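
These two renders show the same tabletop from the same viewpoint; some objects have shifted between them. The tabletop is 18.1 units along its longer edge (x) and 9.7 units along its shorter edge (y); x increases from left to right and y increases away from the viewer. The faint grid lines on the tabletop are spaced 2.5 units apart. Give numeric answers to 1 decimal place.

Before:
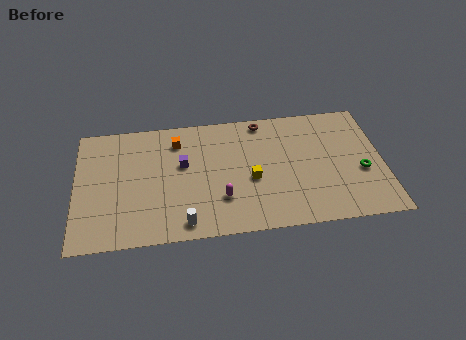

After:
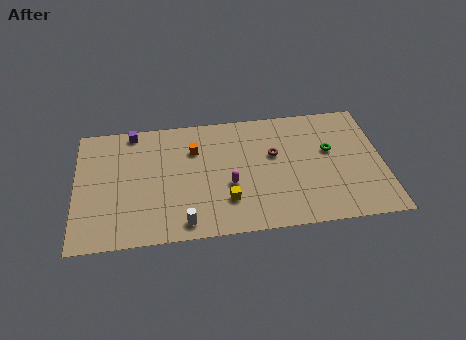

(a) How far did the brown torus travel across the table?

2.9

From (11.1, 8.7) to (11.7, 5.9), the brown torus covered √(0.6² + 2.8²) ≈ 2.9 units.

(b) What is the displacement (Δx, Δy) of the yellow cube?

(-1.5, -1.5)

The yellow cube started near (10.3, 4.1) and ended near (8.8, 2.6).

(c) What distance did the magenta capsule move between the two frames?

1.1

The magenta capsule moved from about (8.5, 2.8) to (9.0, 3.8), a distance of √(0.5² + 1.0²) ≈ 1.1.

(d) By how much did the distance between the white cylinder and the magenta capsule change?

+1.0

The distance was about 2.7 in the first image and 3.7 in the second, so they moved 1.0 units further apart.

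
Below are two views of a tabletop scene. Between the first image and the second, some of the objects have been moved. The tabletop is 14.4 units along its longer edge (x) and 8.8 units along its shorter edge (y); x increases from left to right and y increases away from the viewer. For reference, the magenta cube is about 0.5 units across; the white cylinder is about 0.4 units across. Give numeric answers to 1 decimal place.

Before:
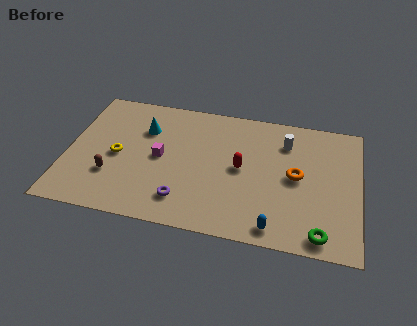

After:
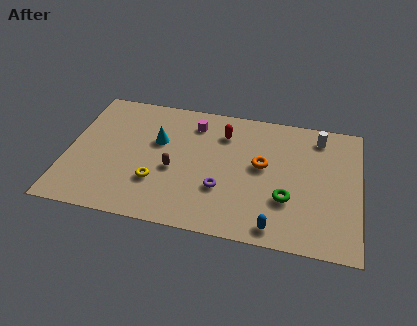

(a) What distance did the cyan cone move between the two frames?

1.0

The cyan cone moved from about (3.7, 6.2) to (4.4, 5.5), a distance of √(0.7² + 0.7²) ≈ 1.0.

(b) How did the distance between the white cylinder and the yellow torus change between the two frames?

+0.5

The distance was about 8.6 in the first image and 9.1 in the second, so they moved 0.5 units further apart.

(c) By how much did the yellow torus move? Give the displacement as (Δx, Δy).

(2.0, -1.4)

From the two frames, the yellow torus sits at roughly (2.5, 4.1) before and (4.5, 2.7) after.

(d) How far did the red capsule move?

2.4

From (8.6, 4.5) to (7.6, 6.7), the red capsule covered √(1.0² + 2.2²) ≈ 2.4 units.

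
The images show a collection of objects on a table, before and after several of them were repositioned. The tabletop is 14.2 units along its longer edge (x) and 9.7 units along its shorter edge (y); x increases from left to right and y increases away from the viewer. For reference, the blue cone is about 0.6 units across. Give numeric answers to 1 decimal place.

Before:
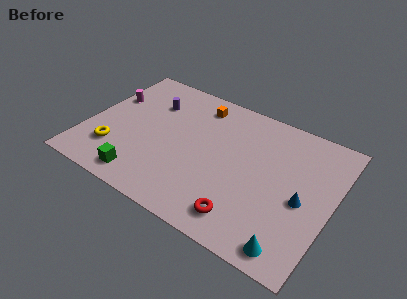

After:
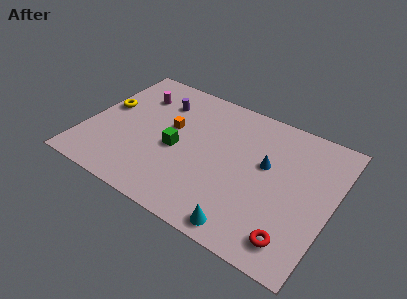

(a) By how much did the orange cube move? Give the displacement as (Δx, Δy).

(-1.2, -2.4)

The orange cube was at about (5.9, 8.1) and moved to about (4.7, 5.7).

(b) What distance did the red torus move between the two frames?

2.8

The red torus was near (9.7, 1.6) before and (12.5, 1.6) after, so it travelled √(2.8² + 0.0²) ≈ 2.8 units.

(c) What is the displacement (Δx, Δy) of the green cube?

(1.5, 3.0)

The green cube was at about (3.8, 1.3) and moved to about (5.3, 4.3).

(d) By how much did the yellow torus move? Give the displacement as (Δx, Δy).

(-1.0, 3.0)

The yellow torus started near (1.9, 2.5) and ended near (0.9, 5.5).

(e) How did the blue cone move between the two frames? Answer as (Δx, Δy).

(-2.3, 1.4)

The blue cone started near (12.6, 4.3) and ended near (10.3, 5.7).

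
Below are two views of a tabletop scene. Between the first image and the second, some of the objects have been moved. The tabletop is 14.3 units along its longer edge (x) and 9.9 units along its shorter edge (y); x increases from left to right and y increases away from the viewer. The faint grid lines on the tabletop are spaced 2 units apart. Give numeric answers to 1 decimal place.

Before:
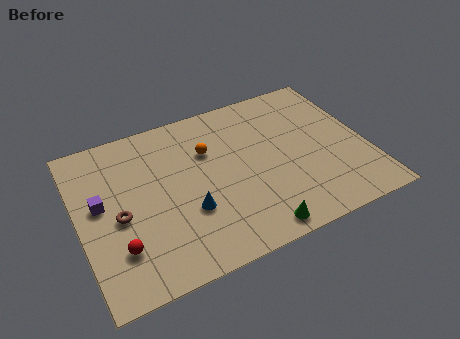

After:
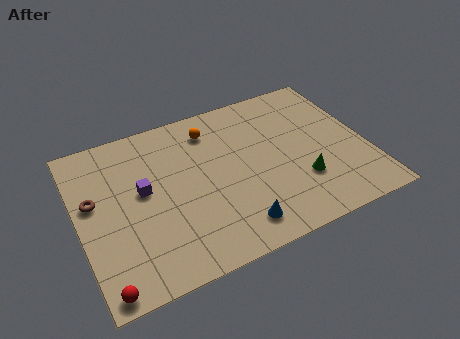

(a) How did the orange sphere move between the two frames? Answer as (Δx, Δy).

(0.3, 1.3)

From the two frames, the orange sphere sits at roughly (6.6, 6.7) before and (6.9, 8.0) after.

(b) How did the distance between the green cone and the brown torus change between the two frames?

+3.2

Before: roughly 7.2 units apart; after: 10.4. That's 3.2 units further apart.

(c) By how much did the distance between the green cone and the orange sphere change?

+0.4

They were about 5.9 units apart before and 6.3 after — 0.4 units further apart.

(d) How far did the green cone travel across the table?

3.3

The green cone was near (8.2, 1.0) before and (10.8, 3.0) after, so it travelled √(2.6² + 2.0²) ≈ 3.3 units.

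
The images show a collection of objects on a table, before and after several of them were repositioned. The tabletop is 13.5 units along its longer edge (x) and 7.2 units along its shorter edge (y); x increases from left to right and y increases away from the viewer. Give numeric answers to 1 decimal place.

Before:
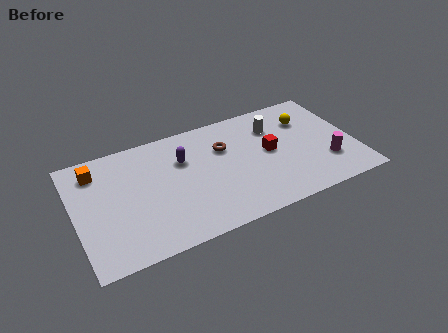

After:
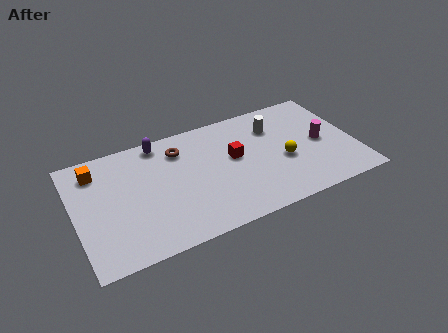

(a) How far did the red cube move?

1.7

From (9.4, 3.8) to (7.7, 4.1), the red cube covered √(1.7² + 0.3²) ≈ 1.7 units.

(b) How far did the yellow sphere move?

2.6

The yellow sphere was near (11.4, 5.2) before and (10.0, 3.0) after, so it travelled √(1.4² + 2.2²) ≈ 2.6 units.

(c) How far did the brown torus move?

2.2

The brown torus moved from about (7.3, 4.9) to (5.2, 5.6), a distance of √(2.1² + 0.7²) ≈ 2.2.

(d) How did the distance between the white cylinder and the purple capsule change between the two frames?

+1.1

Before: roughly 4.5 units apart; after: 5.6. That's 1.1 units further apart.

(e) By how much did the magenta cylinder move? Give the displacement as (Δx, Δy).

(-0.1, 1.4)

The magenta cylinder was at about (12.0, 2.1) and moved to about (11.9, 3.5).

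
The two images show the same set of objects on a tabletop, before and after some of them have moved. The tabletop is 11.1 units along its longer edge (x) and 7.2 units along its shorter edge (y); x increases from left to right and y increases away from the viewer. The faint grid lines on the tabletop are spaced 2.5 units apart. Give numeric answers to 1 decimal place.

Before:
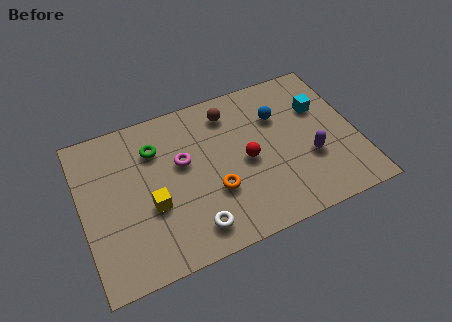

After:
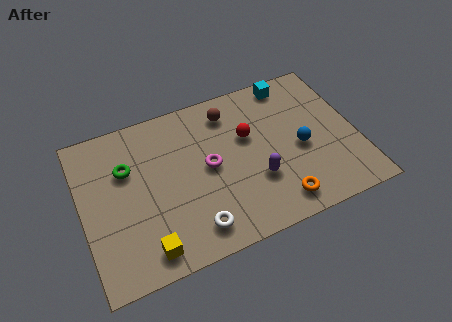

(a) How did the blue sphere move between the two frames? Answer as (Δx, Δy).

(0.7, -1.8)

The blue sphere was at about (8.1, 5.0) and moved to about (8.8, 3.2).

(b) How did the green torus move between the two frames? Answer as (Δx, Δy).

(-1.2, -0.5)

The green torus was at about (3.1, 5.3) and moved to about (1.9, 4.8).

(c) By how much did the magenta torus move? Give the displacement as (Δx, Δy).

(1.0, -0.6)

The magenta torus started near (4.1, 4.3) and ended near (5.1, 3.7).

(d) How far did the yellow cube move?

1.8

The yellow cube was near (2.7, 2.8) before and (2.3, 1.0) after, so it travelled √(0.4² + 1.8²) ≈ 1.8 units.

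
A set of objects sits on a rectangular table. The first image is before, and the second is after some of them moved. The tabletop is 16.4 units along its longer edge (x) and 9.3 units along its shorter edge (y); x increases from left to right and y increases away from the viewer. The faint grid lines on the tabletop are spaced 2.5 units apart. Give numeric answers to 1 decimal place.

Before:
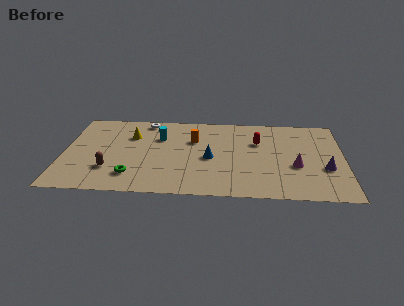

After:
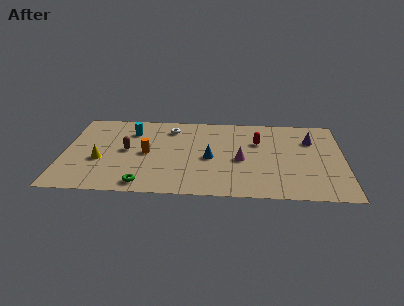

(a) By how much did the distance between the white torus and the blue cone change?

-1.6

They were about 5.7 units apart before and 4.1 after — 1.6 units closer together.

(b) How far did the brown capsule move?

2.4

The brown capsule was near (2.8, 2.6) before and (3.7, 4.8) after, so it travelled √(0.9² + 2.2²) ≈ 2.4 units.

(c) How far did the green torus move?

1.1

From (4.1, 2.0) to (4.8, 1.1), the green torus covered √(0.7² + 0.9²) ≈ 1.1 units.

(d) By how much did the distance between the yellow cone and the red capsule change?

+2.1

The distance was about 7.5 in the first image and 9.6 in the second, so they moved 2.1 units further apart.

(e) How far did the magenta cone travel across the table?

3.2

From (13.6, 3.6) to (10.4, 4.1), the magenta cone covered √(3.2² + 0.5²) ≈ 3.2 units.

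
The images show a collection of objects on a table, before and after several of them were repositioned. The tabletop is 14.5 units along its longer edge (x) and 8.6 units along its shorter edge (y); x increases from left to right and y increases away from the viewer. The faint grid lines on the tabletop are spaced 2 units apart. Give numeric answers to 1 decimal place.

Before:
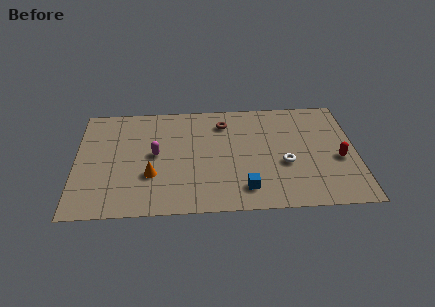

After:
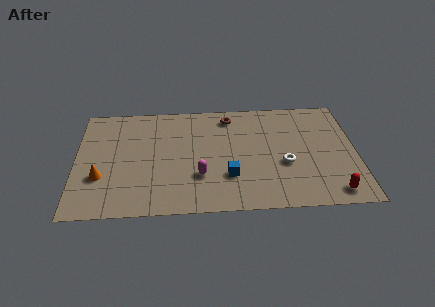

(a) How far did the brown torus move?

0.6

The brown torus moved from about (7.7, 6.8) to (8.0, 7.3), a distance of √(0.3² + 0.5²) ≈ 0.6.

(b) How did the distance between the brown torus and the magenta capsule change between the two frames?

+0.6

Before: roughly 4.3 units apart; after: 4.9. That's 0.6 units further apart.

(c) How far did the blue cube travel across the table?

1.3

From (8.7, 1.6) to (7.9, 2.6), the blue cube covered √(0.8² + 1.0²) ≈ 1.3 units.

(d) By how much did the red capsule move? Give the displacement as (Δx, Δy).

(-0.4, -2.5)

The red capsule was at about (13.6, 3.6) and moved to about (13.2, 1.1).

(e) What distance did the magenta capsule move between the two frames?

2.9

The magenta capsule moved from about (4.1, 4.5) to (6.4, 2.7), a distance of √(2.3² + 1.8²) ≈ 2.9.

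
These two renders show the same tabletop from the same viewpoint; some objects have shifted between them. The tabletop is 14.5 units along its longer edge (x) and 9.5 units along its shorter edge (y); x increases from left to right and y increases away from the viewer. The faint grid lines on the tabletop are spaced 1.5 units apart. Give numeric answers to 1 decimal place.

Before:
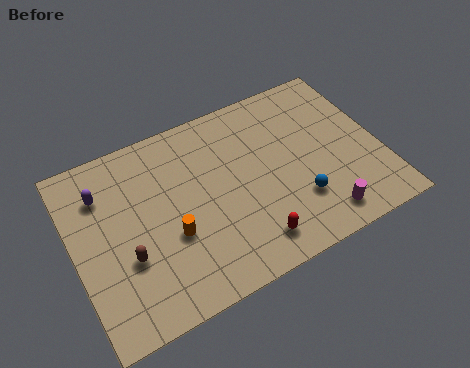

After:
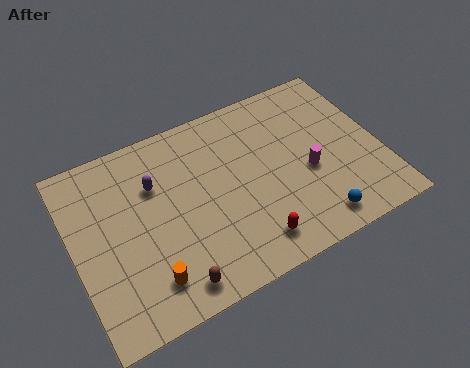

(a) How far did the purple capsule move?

2.5

From (1.6, 7.1) to (4.0, 6.5), the purple capsule covered √(2.4² + 0.6²) ≈ 2.5 units.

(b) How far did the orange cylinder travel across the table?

2.1

From (4.4, 3.6) to (3.1, 1.9), the orange cylinder covered √(1.3² + 1.7²) ≈ 2.1 units.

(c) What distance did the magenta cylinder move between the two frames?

2.6

The magenta cylinder was near (11.2, 1.4) before and (11.0, 4.0) after, so it travelled √(0.2² + 2.6²) ≈ 2.6 units.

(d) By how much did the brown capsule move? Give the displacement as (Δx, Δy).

(1.8, -2.2)

The brown capsule was at about (2.3, 3.4) and moved to about (4.1, 1.2).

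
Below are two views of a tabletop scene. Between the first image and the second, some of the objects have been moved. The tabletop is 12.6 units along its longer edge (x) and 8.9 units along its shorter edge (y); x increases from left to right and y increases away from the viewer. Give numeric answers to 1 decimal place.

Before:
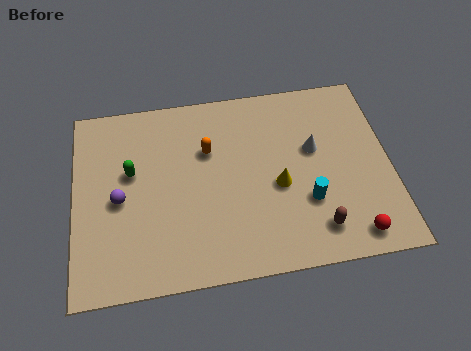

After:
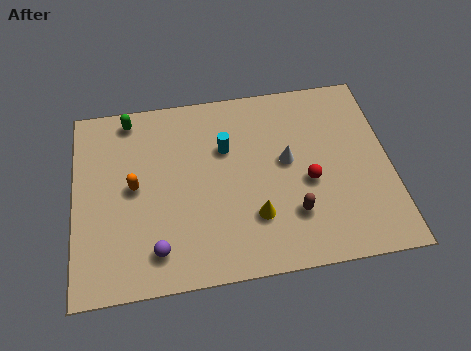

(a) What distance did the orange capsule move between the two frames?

3.3

The orange capsule was near (5.4, 5.9) before and (2.4, 4.6) after, so it travelled √(3.0² + 1.3²) ≈ 3.3 units.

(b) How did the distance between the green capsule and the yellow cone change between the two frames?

+1.2

They were about 6.0 units apart before and 7.2 after — 1.2 units further apart.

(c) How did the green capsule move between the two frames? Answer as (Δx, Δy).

(0.0, 2.6)

From the two frames, the green capsule sits at roughly (2.3, 5.3) before and (2.3, 7.9) after.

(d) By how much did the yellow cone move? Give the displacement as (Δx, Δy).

(-1.0, -1.3)

The yellow cone was at about (8.1, 3.8) and moved to about (7.1, 2.5).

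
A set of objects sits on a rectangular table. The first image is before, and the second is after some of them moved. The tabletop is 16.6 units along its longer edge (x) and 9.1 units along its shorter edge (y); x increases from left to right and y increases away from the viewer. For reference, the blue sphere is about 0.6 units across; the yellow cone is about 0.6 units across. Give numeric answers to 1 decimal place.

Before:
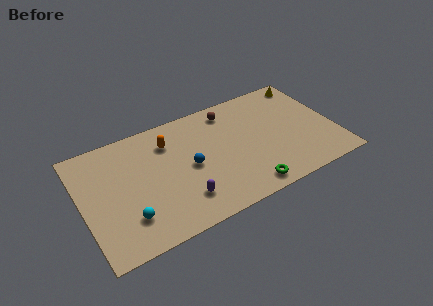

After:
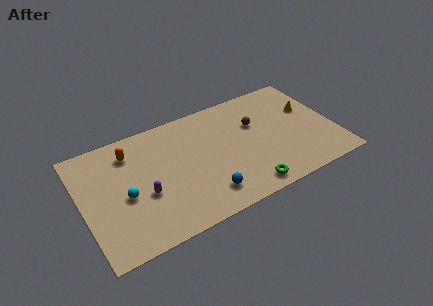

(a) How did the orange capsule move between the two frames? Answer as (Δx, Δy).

(-2.5, 0.3)

From the two frames, the orange capsule sits at roughly (5.9, 6.9) before and (3.4, 7.2) after.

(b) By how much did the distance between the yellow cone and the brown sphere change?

-1.8

The distance was about 5.4 in the first image and 3.6 in the second, so they moved 1.8 units closer together.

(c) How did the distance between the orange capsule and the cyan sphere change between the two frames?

-2.3

The distance was about 5.6 in the first image and 3.3 in the second, so they moved 2.3 units closer together.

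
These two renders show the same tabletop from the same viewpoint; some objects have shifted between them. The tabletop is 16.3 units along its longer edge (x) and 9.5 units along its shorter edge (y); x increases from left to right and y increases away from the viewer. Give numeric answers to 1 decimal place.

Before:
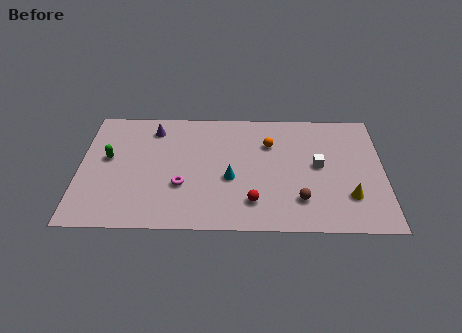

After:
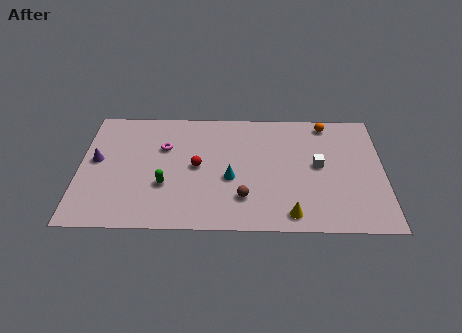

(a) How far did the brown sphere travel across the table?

3.0

From (11.8, 2.3) to (8.8, 2.4), the brown sphere covered √(3.0² + 0.1²) ≈ 3.0 units.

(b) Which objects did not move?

the white cube and the cyan cone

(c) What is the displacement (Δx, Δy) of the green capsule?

(3.1, -2.1)

The green capsule was at about (1.5, 5.4) and moved to about (4.6, 3.3).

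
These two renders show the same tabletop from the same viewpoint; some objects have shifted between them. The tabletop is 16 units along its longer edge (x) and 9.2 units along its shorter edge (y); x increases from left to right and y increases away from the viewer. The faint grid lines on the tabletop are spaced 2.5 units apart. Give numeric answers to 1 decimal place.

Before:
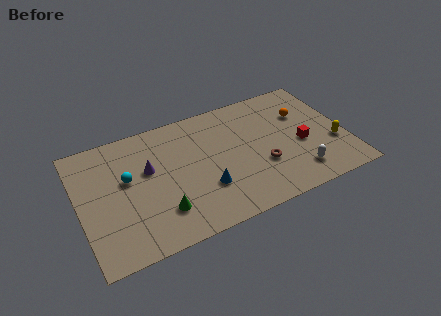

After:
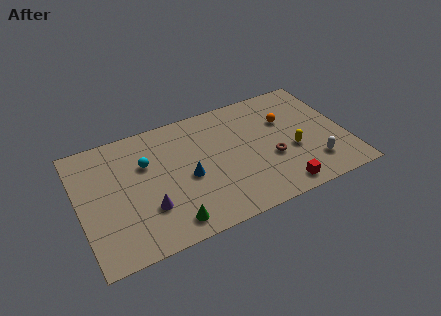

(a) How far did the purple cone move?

2.8

From (4.2, 5.6) to (3.9, 2.8), the purple cone covered √(0.3² + 2.8²) ≈ 2.8 units.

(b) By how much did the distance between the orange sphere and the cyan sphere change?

-2.3

Before: roughly 10.8 units apart; after: 8.5. That's 2.3 units closer together.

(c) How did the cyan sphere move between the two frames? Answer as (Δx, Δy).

(1.2, 0.7)

From the two frames, the cyan sphere sits at roughly (2.9, 5.4) before and (4.1, 6.1) after.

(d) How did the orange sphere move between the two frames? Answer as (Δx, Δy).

(-1.1, -0.1)

The orange sphere was at about (13.7, 6.2) and moved to about (12.6, 6.1).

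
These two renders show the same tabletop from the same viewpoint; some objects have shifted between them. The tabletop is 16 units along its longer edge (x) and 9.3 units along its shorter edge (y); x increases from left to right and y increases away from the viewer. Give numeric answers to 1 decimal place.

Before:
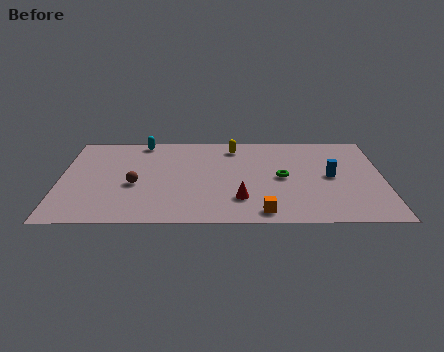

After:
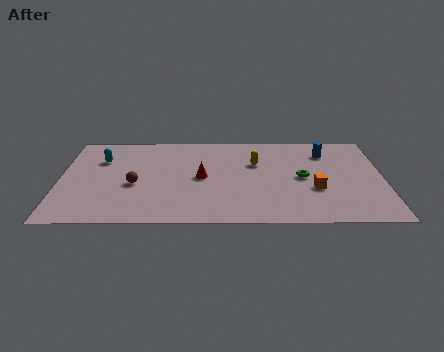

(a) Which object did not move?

the brown sphere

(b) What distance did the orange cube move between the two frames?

3.5

From (10.0, 1.1) to (12.6, 3.4), the orange cube covered √(2.6² + 2.3²) ≈ 3.5 units.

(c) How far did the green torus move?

1.0

From (11.0, 4.6) to (12.0, 4.6), the green torus covered √(1.0² + 0.0²) ≈ 1.0 units.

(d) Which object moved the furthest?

the orange cube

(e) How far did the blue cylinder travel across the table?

2.5

The blue cylinder moved from about (13.4, 4.7) to (13.2, 7.2), a distance of √(0.2² + 2.5²) ≈ 2.5.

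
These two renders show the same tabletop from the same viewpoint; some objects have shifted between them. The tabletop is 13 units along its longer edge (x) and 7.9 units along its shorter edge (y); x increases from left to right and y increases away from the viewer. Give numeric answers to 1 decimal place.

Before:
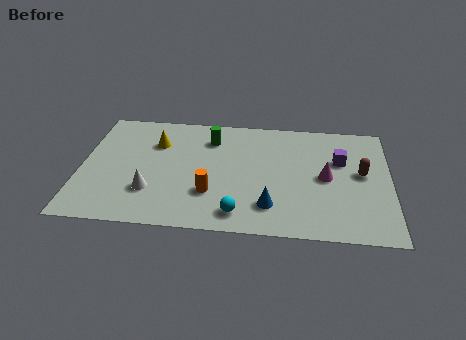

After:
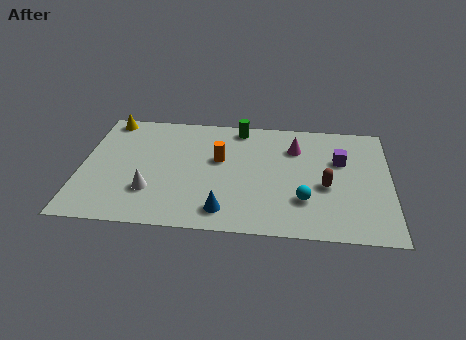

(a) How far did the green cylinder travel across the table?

1.5

From (5.4, 6.1) to (6.6, 7.0), the green cylinder covered √(1.2² + 0.9²) ≈ 1.5 units.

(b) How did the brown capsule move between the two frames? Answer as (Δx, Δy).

(-1.5, -1.0)

The brown capsule started near (11.8, 4.3) and ended near (10.3, 3.3).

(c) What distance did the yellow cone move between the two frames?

2.6

From (3.1, 5.6) to (1.0, 7.1), the yellow cone covered √(2.1² + 1.5²) ≈ 2.6 units.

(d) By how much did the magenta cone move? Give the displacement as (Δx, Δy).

(-1.3, 1.9)

The magenta cone was at about (10.3, 3.9) and moved to about (9.0, 5.8).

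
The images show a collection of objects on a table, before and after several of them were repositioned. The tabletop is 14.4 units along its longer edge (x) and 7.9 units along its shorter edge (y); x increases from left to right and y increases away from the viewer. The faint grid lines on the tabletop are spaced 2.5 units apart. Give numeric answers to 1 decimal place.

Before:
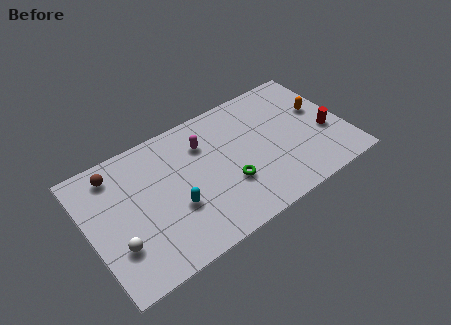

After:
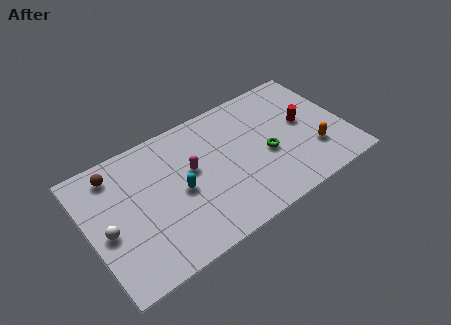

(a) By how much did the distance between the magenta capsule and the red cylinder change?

-0.7

Before: roughly 7.1 units apart; after: 6.4. That's 0.7 units closer together.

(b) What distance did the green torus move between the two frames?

2.4

The green torus was near (7.6, 2.7) before and (9.9, 3.4) after, so it travelled √(2.3² + 0.7²) ≈ 2.4 units.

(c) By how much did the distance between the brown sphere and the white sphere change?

-1.0

They were about 4.2 units apart before and 3.2 after — 1.0 units closer together.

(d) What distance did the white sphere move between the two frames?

1.2

From (1.3, 2.4) to (0.9, 3.5), the white sphere covered √(0.4² + 1.1²) ≈ 1.2 units.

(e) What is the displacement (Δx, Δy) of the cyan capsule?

(0.4, 0.8)

The cyan capsule started near (4.6, 2.9) and ended near (5.0, 3.7).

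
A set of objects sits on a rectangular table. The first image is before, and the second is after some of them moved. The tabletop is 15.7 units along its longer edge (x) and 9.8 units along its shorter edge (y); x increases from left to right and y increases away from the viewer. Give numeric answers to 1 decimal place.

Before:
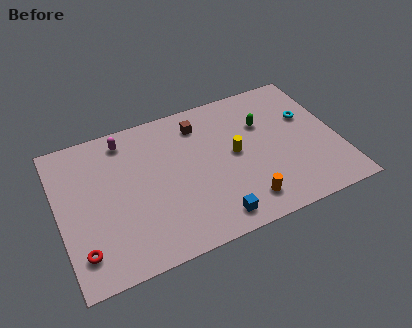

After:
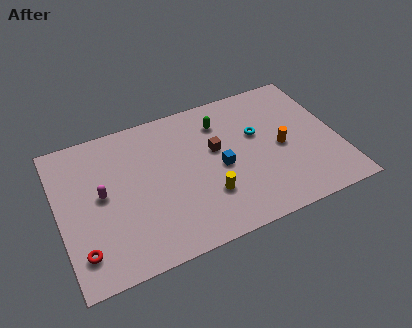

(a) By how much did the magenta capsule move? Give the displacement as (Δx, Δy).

(-1.6, -3.2)

The magenta capsule started near (4.0, 8.4) and ended near (2.4, 5.2).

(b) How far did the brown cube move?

2.2

The brown cube moved from about (8.2, 7.9) to (8.9, 5.8), a distance of √(0.7² + 2.1²) ≈ 2.2.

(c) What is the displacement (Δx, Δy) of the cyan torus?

(-2.9, -0.2)

From the two frames, the cyan torus sits at roughly (14.2, 6.2) before and (11.3, 6.0) after.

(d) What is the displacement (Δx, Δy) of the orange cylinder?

(2.5, 2.9)

The orange cylinder was at about (10.0, 1.7) and moved to about (12.5, 4.6).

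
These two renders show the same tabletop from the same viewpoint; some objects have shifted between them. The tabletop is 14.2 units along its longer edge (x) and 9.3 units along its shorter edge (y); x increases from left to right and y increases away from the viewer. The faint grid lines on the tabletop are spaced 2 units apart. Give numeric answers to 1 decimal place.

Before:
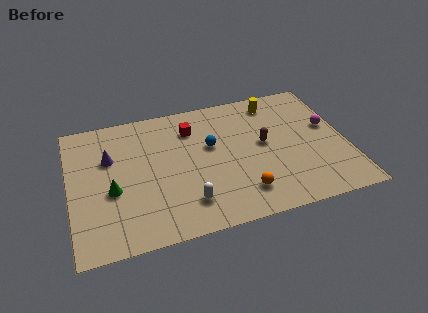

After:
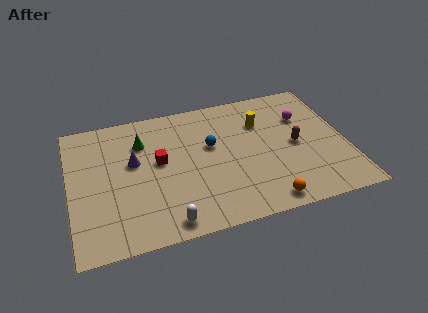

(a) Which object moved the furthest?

the green cone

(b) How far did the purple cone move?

1.3

From (2.1, 6.1) to (3.3, 5.5), the purple cone covered √(1.2² + 0.6²) ≈ 1.3 units.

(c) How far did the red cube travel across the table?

2.6

The red cube was near (6.4, 7.1) before and (4.6, 5.2) after, so it travelled √(1.8² + 1.9²) ≈ 2.6 units.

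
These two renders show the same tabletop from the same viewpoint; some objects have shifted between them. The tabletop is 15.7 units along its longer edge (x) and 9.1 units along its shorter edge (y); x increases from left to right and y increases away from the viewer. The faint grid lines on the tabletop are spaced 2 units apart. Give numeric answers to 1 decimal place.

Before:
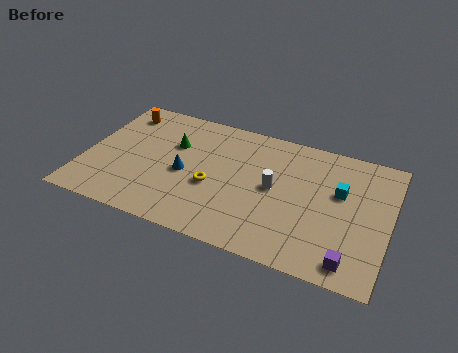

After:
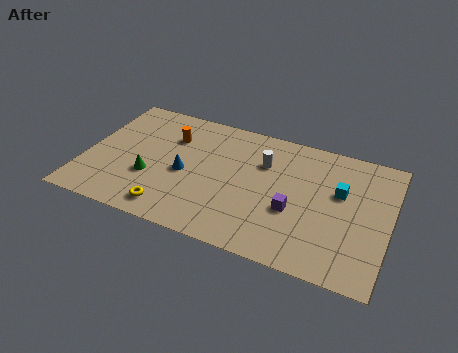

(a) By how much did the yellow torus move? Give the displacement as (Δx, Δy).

(-1.9, -2.4)

The yellow torus was at about (6.7, 3.7) and moved to about (4.8, 1.3).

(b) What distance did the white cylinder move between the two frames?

1.7

The white cylinder moved from about (9.8, 4.7) to (9.1, 6.3), a distance of √(0.7² + 1.6²) ≈ 1.7.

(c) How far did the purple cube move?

3.9

The purple cube was near (14.0, 1.2) before and (10.9, 3.5) after, so it travelled √(3.1² + 2.3²) ≈ 3.9 units.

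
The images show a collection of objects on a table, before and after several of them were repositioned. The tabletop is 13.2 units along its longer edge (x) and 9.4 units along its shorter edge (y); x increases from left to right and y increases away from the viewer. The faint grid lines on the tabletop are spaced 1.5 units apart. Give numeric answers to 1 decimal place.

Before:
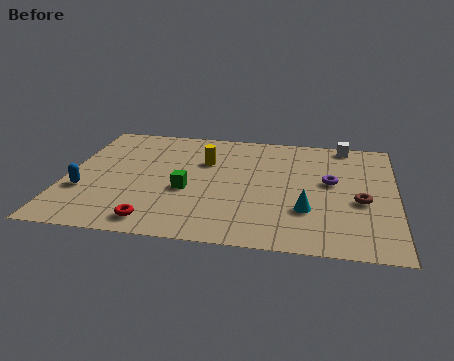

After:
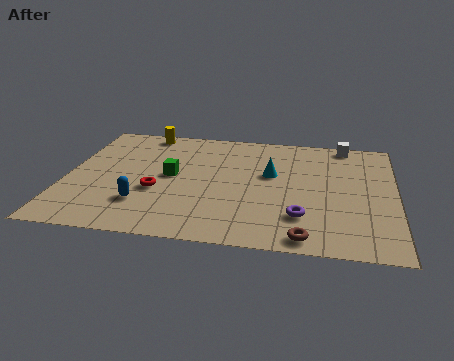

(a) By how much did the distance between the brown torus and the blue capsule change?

-4.3

The distance was about 11.0 in the first image and 6.7 in the second, so they moved 4.3 units closer together.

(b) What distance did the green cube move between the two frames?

1.3

The green cube was near (4.9, 3.8) before and (4.2, 4.9) after, so it travelled √(0.7² + 1.1²) ≈ 1.3 units.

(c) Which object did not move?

the white cube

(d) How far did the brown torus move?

3.7

The brown torus moved from about (11.8, 3.9) to (9.7, 0.9), a distance of √(2.1² + 3.0²) ≈ 3.7.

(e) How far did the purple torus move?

3.1

From (10.6, 5.3) to (9.5, 2.4), the purple torus covered √(1.1² + 2.9²) ≈ 3.1 units.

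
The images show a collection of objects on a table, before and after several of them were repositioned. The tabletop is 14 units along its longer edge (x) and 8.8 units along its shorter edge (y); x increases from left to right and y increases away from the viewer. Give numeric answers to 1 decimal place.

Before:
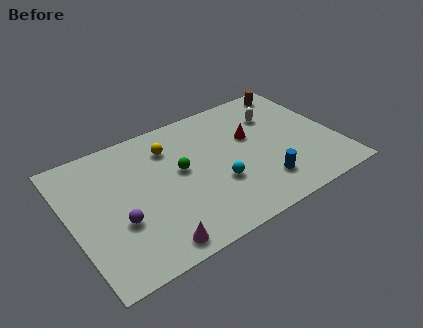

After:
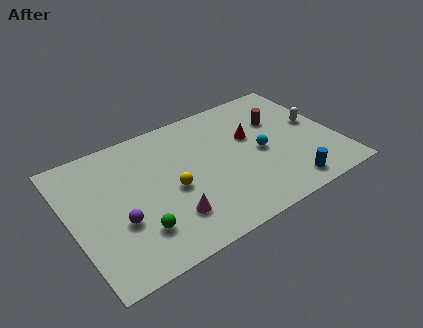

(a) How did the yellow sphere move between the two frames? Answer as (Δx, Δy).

(-0.3, -2.8)

The yellow sphere started near (5.5, 6.7) and ended near (5.2, 3.9).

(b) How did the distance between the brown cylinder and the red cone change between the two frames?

-2.1

The distance was about 3.8 in the first image and 1.7 in the second, so they moved 2.1 units closer together.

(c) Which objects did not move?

the purple sphere and the red cone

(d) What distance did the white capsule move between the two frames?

2.4

The white capsule moved from about (11.2, 6.3) to (13.1, 4.8), a distance of √(1.9² + 1.5²) ≈ 2.4.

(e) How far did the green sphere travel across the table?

3.8

The green sphere moved from about (5.8, 4.9) to (3.1, 2.2), a distance of √(2.7² + 2.7²) ≈ 3.8.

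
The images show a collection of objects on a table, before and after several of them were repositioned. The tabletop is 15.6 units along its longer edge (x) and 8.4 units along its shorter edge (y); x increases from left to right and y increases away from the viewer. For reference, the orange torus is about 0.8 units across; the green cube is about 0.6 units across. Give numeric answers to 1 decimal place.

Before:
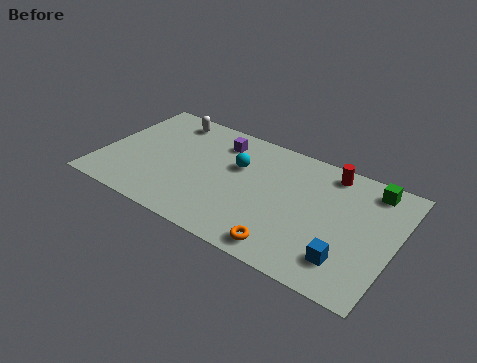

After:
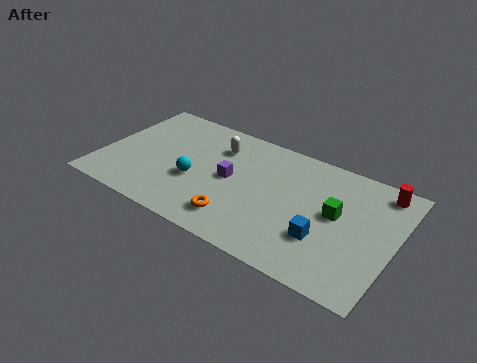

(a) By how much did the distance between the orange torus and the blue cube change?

+1.4

The distance was about 3.1 in the first image and 4.5 in the second, so they moved 1.4 units further apart.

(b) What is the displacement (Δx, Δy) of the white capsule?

(2.9, -0.9)

The white capsule started near (3.0, 7.2) and ended near (5.9, 6.3).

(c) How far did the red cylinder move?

2.7

The red cylinder moved from about (11.8, 7.3) to (14.5, 7.3), a distance of √(2.7² + 0.0²) ≈ 2.7.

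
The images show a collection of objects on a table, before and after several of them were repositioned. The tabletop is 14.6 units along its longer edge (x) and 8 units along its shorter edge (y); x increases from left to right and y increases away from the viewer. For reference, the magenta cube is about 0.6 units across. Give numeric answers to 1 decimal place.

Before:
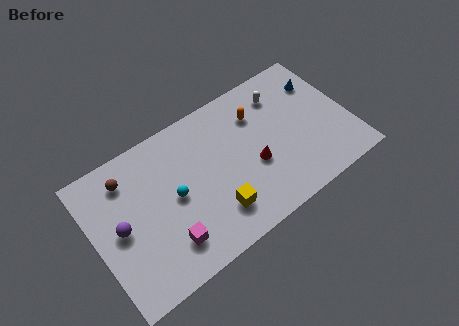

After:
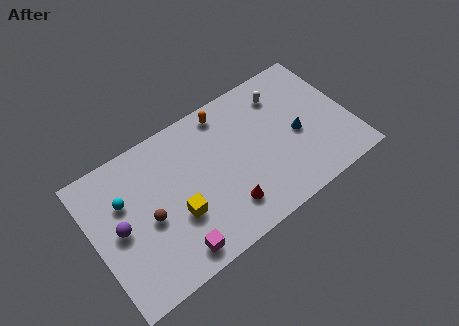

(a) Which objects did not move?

the white capsule and the purple sphere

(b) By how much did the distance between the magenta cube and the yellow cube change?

-0.9

Before: roughly 2.8 units apart; after: 1.9. That's 0.9 units closer together.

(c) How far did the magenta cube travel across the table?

0.8

From (3.7, 1.8) to (4.0, 1.1), the magenta cube covered √(0.3² + 0.7²) ≈ 0.8 units.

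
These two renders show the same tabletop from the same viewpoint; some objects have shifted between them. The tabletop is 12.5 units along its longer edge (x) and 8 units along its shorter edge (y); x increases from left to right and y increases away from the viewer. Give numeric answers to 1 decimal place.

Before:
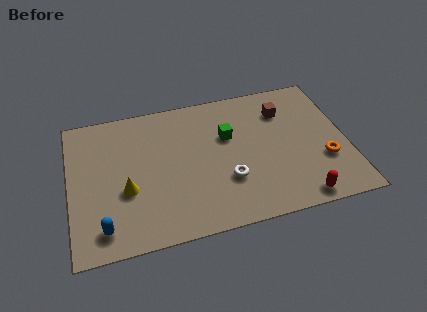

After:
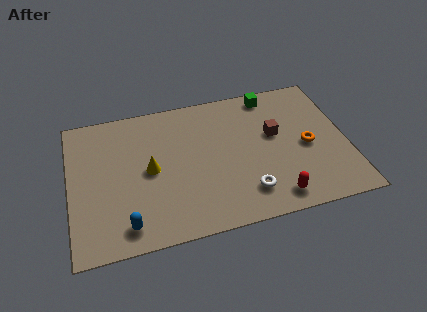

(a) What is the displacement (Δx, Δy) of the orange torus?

(-0.7, 1.0)

The orange torus started near (11.4, 2.7) and ended near (10.7, 3.7).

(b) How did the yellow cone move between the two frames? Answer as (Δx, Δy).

(1.1, 0.9)

The yellow cone was at about (2.5, 3.1) and moved to about (3.6, 4.0).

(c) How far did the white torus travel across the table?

1.2

The white torus moved from about (7.0, 2.6) to (7.8, 1.7), a distance of √(0.8² + 0.9²) ≈ 1.2.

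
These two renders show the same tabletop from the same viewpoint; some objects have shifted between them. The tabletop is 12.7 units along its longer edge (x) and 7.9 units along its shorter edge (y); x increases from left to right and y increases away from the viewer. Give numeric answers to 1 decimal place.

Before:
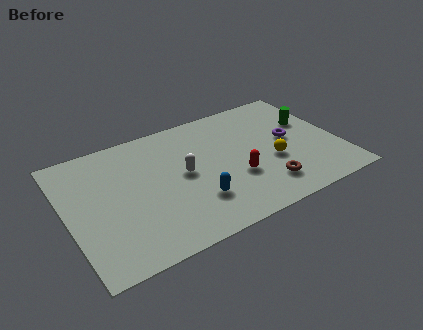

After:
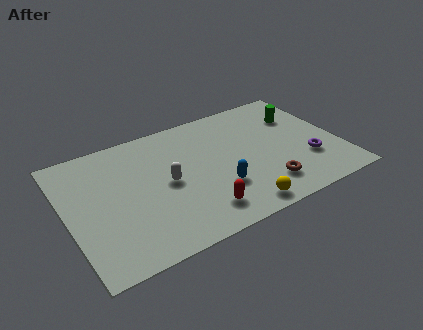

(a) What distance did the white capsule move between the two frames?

0.8

The white capsule was near (5.4, 4.1) before and (4.6, 3.9) after, so it travelled √(0.8² + 0.2²) ≈ 0.8 units.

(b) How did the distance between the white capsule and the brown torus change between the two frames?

+0.6

Before: roughly 4.2 units apart; after: 4.8. That's 0.6 units further apart.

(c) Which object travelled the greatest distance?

the yellow sphere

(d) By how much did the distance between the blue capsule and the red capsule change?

-0.7

Before: roughly 2.1 units apart; after: 1.4. That's 0.7 units closer together.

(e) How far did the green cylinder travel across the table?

0.7

The green cylinder moved from about (11.6, 5.0) to (11.2, 5.6), a distance of √(0.4² + 0.6²) ≈ 0.7.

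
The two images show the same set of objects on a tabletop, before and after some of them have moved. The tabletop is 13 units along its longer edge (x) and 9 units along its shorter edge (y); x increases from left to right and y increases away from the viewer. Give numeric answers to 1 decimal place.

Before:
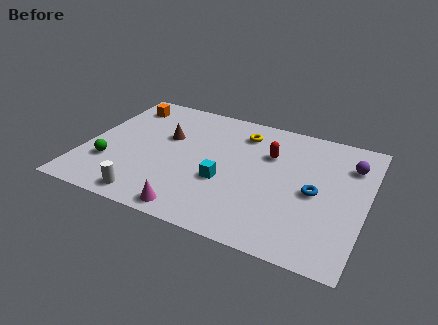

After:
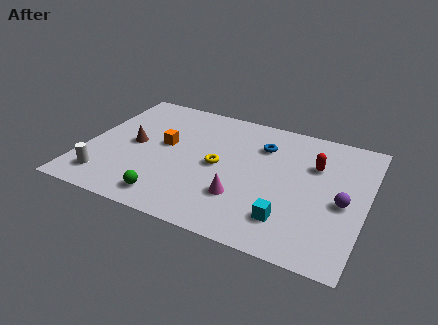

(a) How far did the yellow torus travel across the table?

2.9

From (7.0, 7.2) to (6.2, 4.4), the yellow torus covered √(0.8² + 2.8²) ≈ 2.9 units.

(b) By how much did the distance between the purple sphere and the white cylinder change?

+0.6

Before: roughly 10.4 units apart; after: 11.0. That's 0.6 units further apart.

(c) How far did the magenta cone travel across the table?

2.6

The magenta cone was near (5.5, 0.9) before and (7.5, 2.6) after, so it travelled √(2.0² + 1.7²) ≈ 2.6 units.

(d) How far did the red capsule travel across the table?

2.1

From (8.4, 6.1) to (10.5, 6.1), the red capsule covered √(2.1² + 0.0²) ≈ 2.1 units.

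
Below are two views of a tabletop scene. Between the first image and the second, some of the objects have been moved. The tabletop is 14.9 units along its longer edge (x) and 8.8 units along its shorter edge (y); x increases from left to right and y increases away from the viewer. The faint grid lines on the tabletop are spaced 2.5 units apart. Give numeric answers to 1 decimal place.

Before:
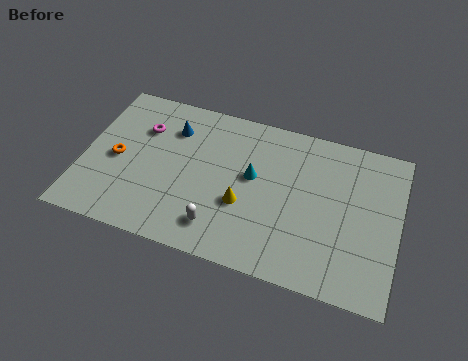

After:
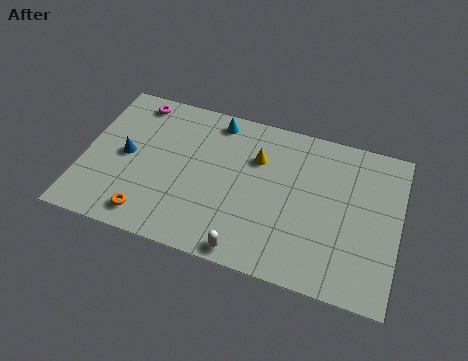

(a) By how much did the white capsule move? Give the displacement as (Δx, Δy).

(1.4, -0.9)

The white capsule started near (6.7, 1.7) and ended near (8.1, 0.8).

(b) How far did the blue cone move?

3.0

From (4.0, 6.6) to (2.0, 4.4), the blue cone covered √(2.0² + 2.2²) ≈ 3.0 units.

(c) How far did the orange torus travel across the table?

3.3

The orange torus was near (1.6, 4.1) before and (3.4, 1.3) after, so it travelled √(1.8² + 2.8²) ≈ 3.3 units.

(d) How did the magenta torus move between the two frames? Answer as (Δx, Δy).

(-0.5, 1.5)

From the two frames, the magenta torus sits at roughly (2.6, 6.2) before and (2.1, 7.7) after.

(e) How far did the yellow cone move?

2.8

The yellow cone was near (7.7, 3.3) before and (8.1, 6.1) after, so it travelled √(0.4² + 2.8²) ≈ 2.8 units.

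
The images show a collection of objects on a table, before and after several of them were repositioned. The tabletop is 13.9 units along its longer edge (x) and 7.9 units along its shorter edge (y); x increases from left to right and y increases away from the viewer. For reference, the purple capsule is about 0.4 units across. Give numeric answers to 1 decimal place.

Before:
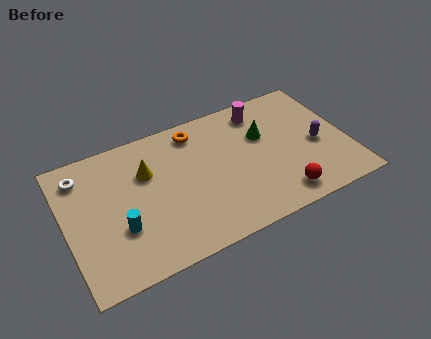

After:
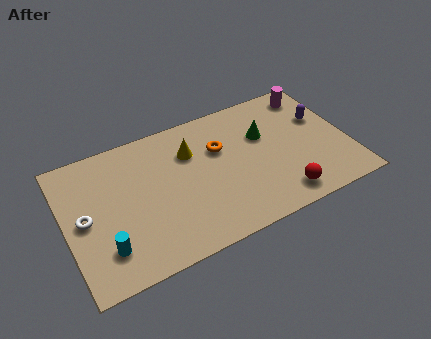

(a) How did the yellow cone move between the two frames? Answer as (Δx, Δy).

(2.2, 0.3)

From the two frames, the yellow cone sits at roughly (4.1, 5.3) before and (6.3, 5.6) after.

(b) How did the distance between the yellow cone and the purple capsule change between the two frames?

-2.0

The distance was about 8.5 in the first image and 6.5 in the second, so they moved 2.0 units closer together.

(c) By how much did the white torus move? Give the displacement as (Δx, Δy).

(-0.1, -2.5)

From the two frames, the white torus sits at roughly (1.0, 6.4) before and (0.9, 3.9) after.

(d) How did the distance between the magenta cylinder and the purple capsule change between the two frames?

-2.2

They were about 3.9 units apart before and 1.7 after — 2.2 units closer together.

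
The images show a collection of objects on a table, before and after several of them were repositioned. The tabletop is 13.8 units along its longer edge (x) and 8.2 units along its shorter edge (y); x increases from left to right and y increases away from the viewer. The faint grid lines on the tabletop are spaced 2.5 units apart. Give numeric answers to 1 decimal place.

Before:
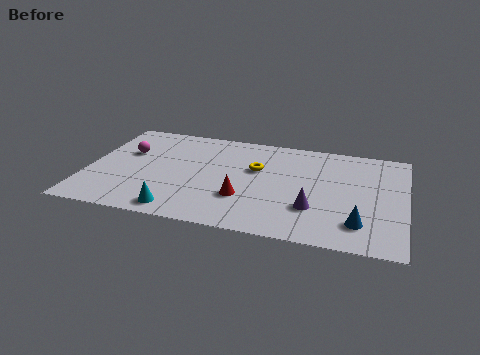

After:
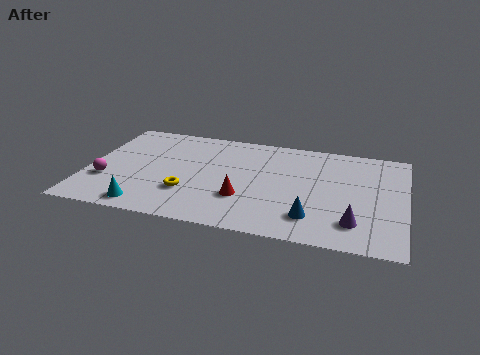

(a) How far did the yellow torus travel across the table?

3.8

From (7.3, 5.1) to (4.5, 2.5), the yellow torus covered √(2.8² + 2.6²) ≈ 3.8 units.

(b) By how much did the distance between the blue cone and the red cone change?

-2.0

They were about 5.1 units apart before and 3.1 after — 2.0 units closer together.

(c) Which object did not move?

the red cone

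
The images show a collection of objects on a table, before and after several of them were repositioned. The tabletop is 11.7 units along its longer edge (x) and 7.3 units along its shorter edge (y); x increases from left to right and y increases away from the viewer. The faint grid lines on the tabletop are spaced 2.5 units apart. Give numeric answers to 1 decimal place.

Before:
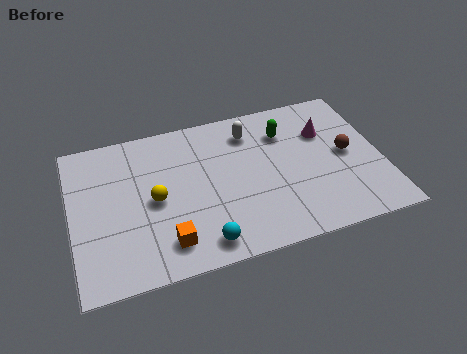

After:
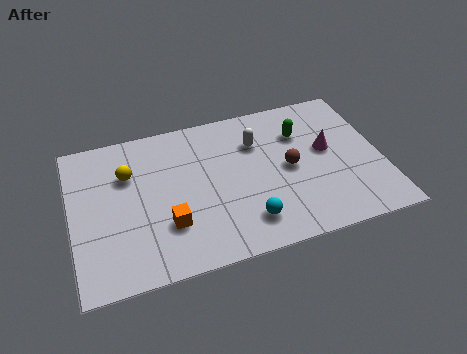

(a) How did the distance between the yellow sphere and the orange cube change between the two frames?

+1.0

Before: roughly 2.1 units apart; after: 3.1. That's 1.0 units further apart.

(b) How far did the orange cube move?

0.8

From (3.4, 1.4) to (3.5, 2.2), the orange cube covered √(0.1² + 0.8²) ≈ 0.8 units.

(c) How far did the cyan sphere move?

1.8

The cyan sphere was near (4.7, 1.0) before and (6.4, 1.5) after, so it travelled √(1.7² + 0.5²) ≈ 1.8 units.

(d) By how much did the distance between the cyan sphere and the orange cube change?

+1.6

Before: roughly 1.4 units apart; after: 3.0. That's 1.6 units further apart.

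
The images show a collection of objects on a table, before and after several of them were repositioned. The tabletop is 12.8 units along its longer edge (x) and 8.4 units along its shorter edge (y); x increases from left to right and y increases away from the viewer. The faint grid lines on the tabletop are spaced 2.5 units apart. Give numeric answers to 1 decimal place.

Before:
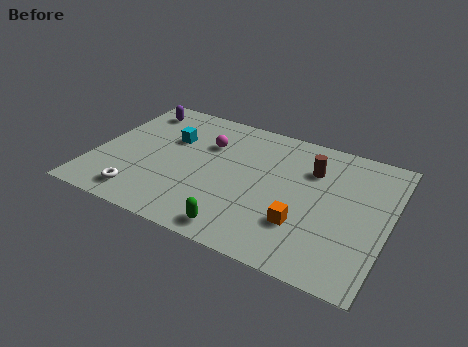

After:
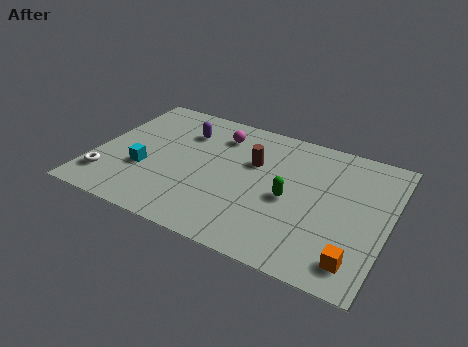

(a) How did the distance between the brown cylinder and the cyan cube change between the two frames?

-1.1

They were about 6.2 units apart before and 5.1 after — 1.1 units closer together.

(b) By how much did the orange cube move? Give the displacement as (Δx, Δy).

(2.4, -1.1)

From the two frames, the orange cube sits at roughly (9.3, 2.5) before and (11.7, 1.4) after.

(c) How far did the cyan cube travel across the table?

2.6

From (3.1, 5.5) to (2.3, 3.0), the cyan cube covered √(0.8² + 2.5²) ≈ 2.6 units.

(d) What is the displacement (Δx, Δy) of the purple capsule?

(2.3, -0.8)

From the two frames, the purple capsule sits at roughly (1.3, 7.0) before and (3.6, 6.2) after.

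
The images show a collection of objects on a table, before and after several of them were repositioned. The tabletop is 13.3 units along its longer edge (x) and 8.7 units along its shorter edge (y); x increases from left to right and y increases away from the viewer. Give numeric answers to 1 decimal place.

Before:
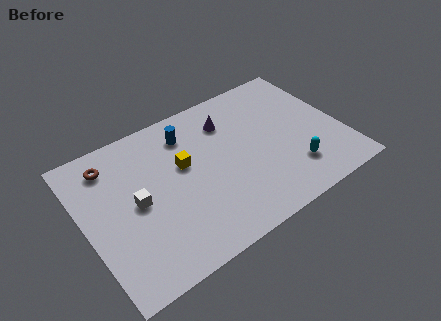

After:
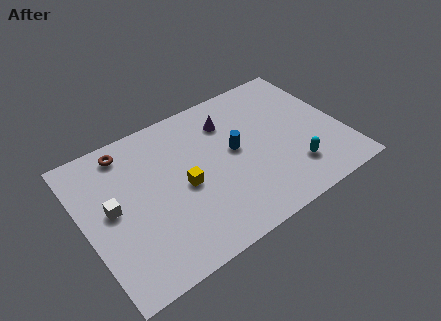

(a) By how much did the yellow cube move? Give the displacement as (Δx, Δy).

(-0.2, -1.2)

The yellow cube was at about (5.2, 5.2) and moved to about (5.0, 4.0).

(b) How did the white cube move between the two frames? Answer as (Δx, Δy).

(-1.2, 0.3)

From the two frames, the white cube sits at roughly (2.6, 4.3) before and (1.4, 4.6) after.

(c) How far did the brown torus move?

1.0

The brown torus was near (1.7, 7.1) before and (2.6, 7.5) after, so it travelled √(0.9² + 0.4²) ≈ 1.0 units.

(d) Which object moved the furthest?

the blue cylinder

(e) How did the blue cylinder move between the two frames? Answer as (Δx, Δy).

(2.1, -2.2)

The blue cylinder started near (5.7, 6.9) and ended near (7.8, 4.7).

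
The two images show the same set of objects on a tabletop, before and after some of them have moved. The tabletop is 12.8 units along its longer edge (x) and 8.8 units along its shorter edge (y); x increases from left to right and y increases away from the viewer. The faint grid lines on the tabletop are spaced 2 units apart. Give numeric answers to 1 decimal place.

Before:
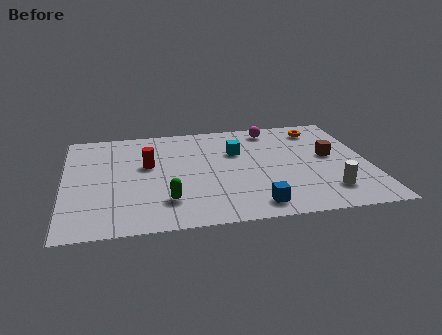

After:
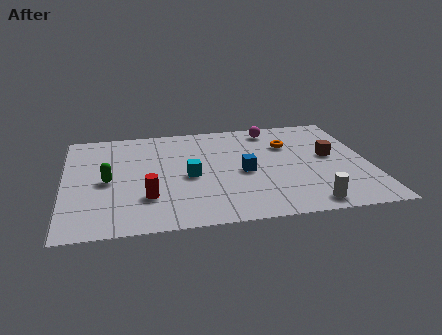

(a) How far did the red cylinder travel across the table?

2.7

From (3.5, 5.2) to (3.4, 2.5), the red cylinder covered √(0.1² + 2.7²) ≈ 2.7 units.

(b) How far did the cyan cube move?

2.8

From (7.3, 5.8) to (5.2, 4.0), the cyan cube covered √(2.1² + 1.8²) ≈ 2.8 units.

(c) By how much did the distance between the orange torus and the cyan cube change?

+0.9

They were about 3.9 units apart before and 4.8 after — 0.9 units further apart.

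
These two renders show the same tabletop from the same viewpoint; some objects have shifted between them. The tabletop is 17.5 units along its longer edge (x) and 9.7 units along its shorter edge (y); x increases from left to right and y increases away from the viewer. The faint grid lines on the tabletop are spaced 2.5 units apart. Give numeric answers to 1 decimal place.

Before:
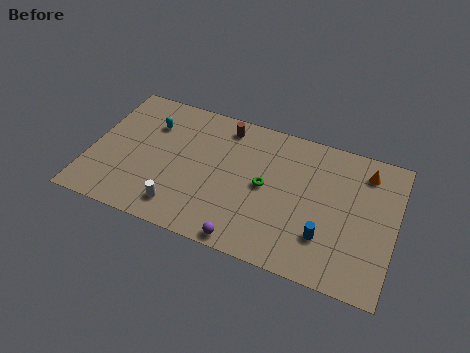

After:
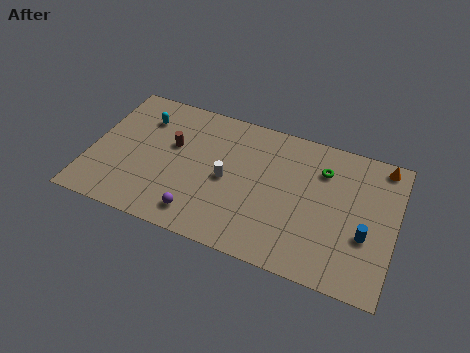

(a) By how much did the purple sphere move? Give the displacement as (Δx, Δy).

(-2.8, 0.8)

The purple sphere started near (9.4, 0.8) and ended near (6.6, 1.6).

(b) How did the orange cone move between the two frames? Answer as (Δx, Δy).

(0.9, 0.8)

The orange cone was at about (15.6, 7.9) and moved to about (16.5, 8.7).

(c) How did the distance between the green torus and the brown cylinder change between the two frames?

+4.4

Before: roughly 4.3 units apart; after: 8.7. That's 4.4 units further apart.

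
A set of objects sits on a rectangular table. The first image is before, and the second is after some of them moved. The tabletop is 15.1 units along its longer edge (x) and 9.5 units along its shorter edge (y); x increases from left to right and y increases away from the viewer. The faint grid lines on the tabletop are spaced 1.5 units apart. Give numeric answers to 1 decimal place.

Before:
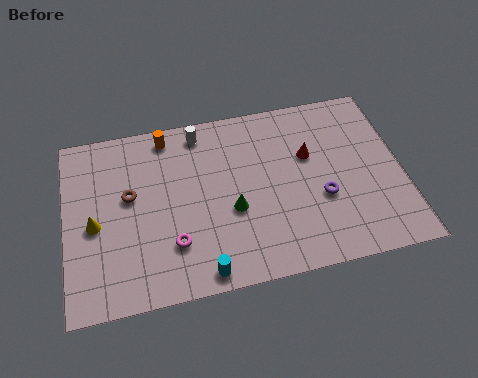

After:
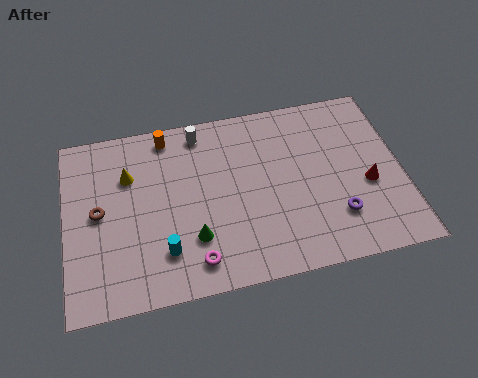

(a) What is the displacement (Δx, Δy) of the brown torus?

(-1.4, -0.6)

From the two frames, the brown torus sits at roughly (2.9, 5.5) before and (1.5, 4.9) after.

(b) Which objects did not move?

the orange cylinder and the white cylinder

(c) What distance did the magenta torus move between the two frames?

1.4

The magenta torus was near (4.7, 2.6) before and (5.6, 1.5) after, so it travelled √(0.9² + 1.1²) ≈ 1.4 units.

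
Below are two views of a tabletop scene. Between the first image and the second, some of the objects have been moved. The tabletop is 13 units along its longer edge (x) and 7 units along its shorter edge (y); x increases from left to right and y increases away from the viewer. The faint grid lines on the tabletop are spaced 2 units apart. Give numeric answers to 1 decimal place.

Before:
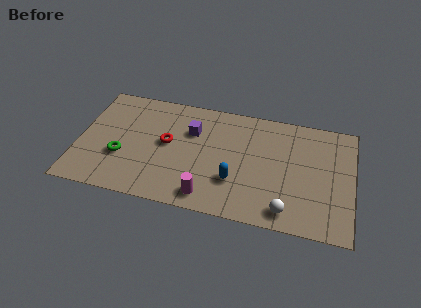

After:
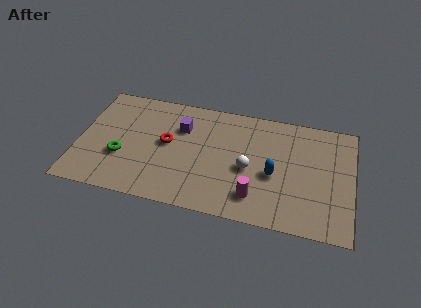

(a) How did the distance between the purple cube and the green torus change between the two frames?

-0.3

Before: roughly 3.9 units apart; after: 3.6. That's 0.3 units closer together.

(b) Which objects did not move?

the green torus and the red torus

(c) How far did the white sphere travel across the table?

2.8

From (10.0, 1.0) to (8.1, 3.1), the white sphere covered √(1.9² + 2.1²) ≈ 2.8 units.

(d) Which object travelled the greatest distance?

the white sphere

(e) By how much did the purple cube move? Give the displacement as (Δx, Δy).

(-0.5, 0.1)

The purple cube was at about (5.3, 4.8) and moved to about (4.8, 4.9).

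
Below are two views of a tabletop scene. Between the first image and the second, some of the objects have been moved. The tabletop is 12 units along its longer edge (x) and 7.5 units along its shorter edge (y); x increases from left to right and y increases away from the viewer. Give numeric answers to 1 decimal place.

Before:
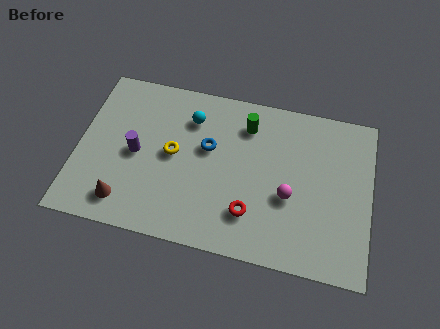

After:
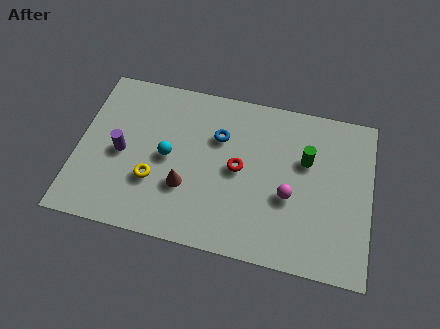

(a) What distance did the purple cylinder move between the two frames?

0.6

From (2.4, 3.6) to (1.8, 3.5), the purple cylinder covered √(0.6² + 0.1²) ≈ 0.6 units.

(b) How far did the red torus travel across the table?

2.0

The red torus was near (7.2, 1.9) before and (6.6, 3.8) after, so it travelled √(0.6² + 1.9²) ≈ 2.0 units.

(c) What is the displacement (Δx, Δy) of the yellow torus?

(-0.7, -1.4)

From the two frames, the yellow torus sits at roughly (3.9, 3.9) before and (3.2, 2.5) after.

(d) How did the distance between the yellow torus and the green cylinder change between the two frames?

+3.0

The distance was about 3.5 in the first image and 6.5 in the second, so they moved 3.0 units further apart.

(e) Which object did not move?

the magenta sphere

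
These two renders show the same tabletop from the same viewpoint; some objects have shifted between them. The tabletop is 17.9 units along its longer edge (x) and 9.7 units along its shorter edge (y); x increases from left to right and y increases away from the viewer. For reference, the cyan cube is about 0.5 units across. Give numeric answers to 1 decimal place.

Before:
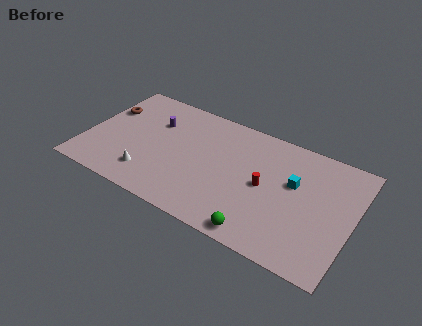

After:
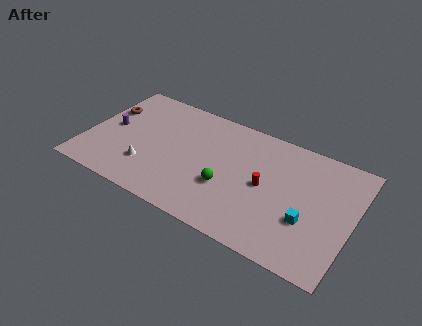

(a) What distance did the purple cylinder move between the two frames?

3.3

From (4.3, 6.7) to (1.5, 5.0), the purple cylinder covered √(2.8² + 1.7²) ≈ 3.3 units.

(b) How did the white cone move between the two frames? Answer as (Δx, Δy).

(-0.2, 0.6)

The white cone was at about (4.6, 2.1) and moved to about (4.4, 2.7).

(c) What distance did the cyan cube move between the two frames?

2.8

From (13.9, 5.9) to (15.1, 3.4), the cyan cube covered √(1.2² + 2.5²) ≈ 2.8 units.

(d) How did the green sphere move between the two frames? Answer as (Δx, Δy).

(-2.6, 2.5)

The green sphere started near (12.3, 1.0) and ended near (9.7, 3.5).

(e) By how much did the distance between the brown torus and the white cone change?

-0.6

They were about 5.7 units apart before and 5.1 after — 0.6 units closer together.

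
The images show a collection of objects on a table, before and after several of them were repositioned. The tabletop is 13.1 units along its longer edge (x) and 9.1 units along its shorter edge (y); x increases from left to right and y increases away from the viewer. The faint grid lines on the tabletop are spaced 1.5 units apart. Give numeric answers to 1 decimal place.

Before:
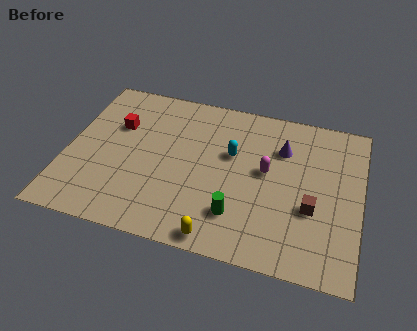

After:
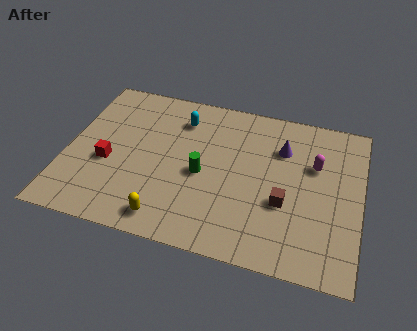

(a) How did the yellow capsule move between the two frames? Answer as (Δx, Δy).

(-2.3, 0.4)

From the two frames, the yellow capsule sits at roughly (7.1, 0.8) before and (4.8, 1.2) after.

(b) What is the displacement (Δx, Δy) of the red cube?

(-0.2, -2.3)

The red cube was at about (2.1, 6.0) and moved to about (1.9, 3.7).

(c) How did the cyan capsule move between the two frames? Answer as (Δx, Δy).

(-2.4, 1.5)

From the two frames, the cyan capsule sits at roughly (7.3, 5.6) before and (4.9, 7.1) after.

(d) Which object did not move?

the purple cone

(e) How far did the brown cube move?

1.2

The brown cube moved from about (11.0, 3.4) to (9.8, 3.4), a distance of √(1.2² + 0.0²) ≈ 1.2.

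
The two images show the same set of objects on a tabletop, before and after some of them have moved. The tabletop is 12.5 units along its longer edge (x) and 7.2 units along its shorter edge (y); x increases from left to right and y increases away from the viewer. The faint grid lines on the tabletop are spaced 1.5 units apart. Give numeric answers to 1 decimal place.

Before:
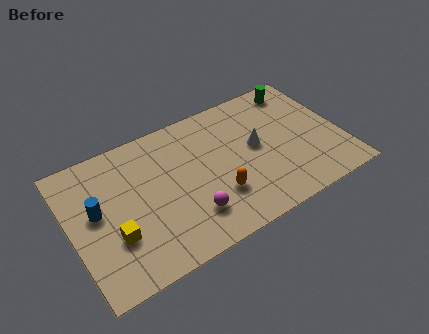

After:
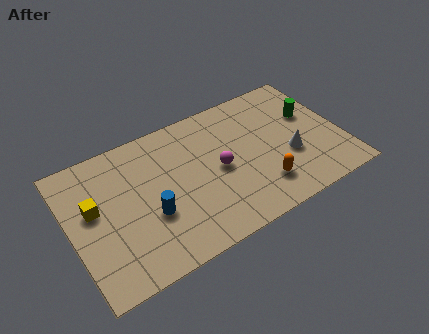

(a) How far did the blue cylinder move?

2.6

The blue cylinder moved from about (1.2, 4.0) to (3.5, 2.7), a distance of √(2.3² + 1.3²) ≈ 2.6.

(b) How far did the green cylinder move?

1.7

From (11.0, 6.2) to (11.3, 4.5), the green cylinder covered √(0.3² + 1.7²) ≈ 1.7 units.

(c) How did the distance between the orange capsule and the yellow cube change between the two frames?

+3.1

They were about 4.7 units apart before and 7.8 after — 3.1 units further apart.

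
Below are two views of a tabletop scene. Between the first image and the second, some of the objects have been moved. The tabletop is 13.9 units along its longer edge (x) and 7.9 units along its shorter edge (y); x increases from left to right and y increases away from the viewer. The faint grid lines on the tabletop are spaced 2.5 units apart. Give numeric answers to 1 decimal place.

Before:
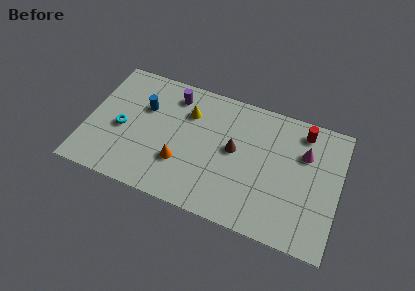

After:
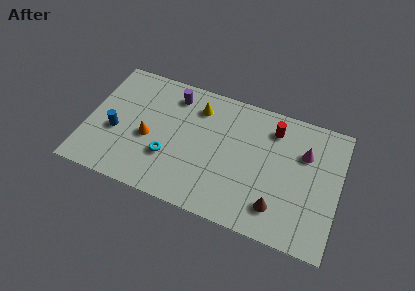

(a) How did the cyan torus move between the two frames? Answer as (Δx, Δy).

(2.7, -0.9)

From the two frames, the cyan torus sits at roughly (1.9, 3.5) before and (4.6, 2.6) after.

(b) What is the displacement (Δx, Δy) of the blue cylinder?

(-1.4, -2.0)

The blue cylinder was at about (3.0, 5.2) and moved to about (1.6, 3.2).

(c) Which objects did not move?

the purple cylinder and the magenta cone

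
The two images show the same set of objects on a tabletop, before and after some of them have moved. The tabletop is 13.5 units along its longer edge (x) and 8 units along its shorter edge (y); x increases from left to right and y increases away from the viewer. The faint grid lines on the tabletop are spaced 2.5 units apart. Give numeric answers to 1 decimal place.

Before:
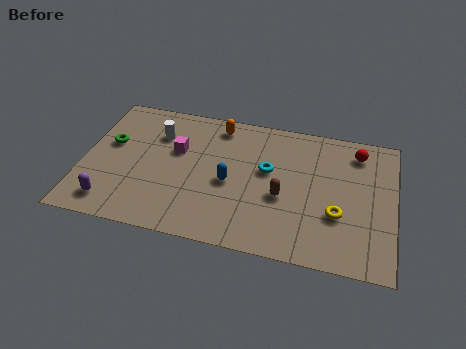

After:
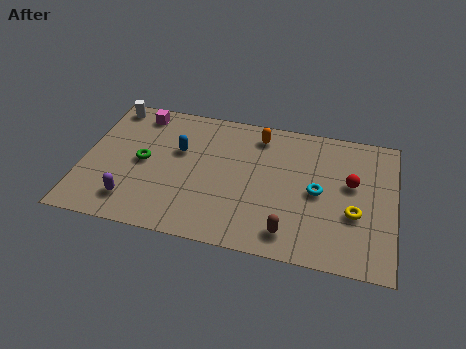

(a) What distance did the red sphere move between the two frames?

1.9

From (11.8, 6.6) to (11.6, 4.7), the red sphere covered √(0.2² + 1.9²) ≈ 1.9 units.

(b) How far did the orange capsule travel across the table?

1.8

From (5.7, 6.9) to (7.5, 6.7), the orange capsule covered √(1.8² + 0.2²) ≈ 1.8 units.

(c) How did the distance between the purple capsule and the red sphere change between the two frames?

-1.9

The distance was about 11.7 in the first image and 9.8 in the second, so they moved 1.9 units closer together.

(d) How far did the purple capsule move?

0.9

From (1.4, 1.3) to (2.3, 1.6), the purple capsule covered √(0.9² + 0.3²) ≈ 0.9 units.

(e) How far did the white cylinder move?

2.6

The white cylinder was near (3.1, 5.8) before and (0.9, 7.1) after, so it travelled √(2.2² + 1.3²) ≈ 2.6 units.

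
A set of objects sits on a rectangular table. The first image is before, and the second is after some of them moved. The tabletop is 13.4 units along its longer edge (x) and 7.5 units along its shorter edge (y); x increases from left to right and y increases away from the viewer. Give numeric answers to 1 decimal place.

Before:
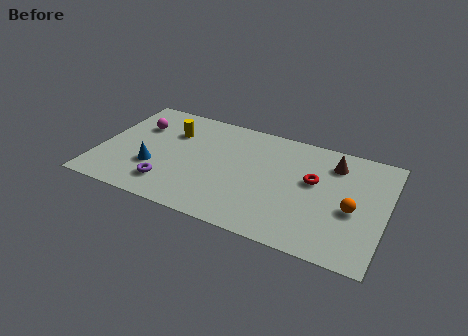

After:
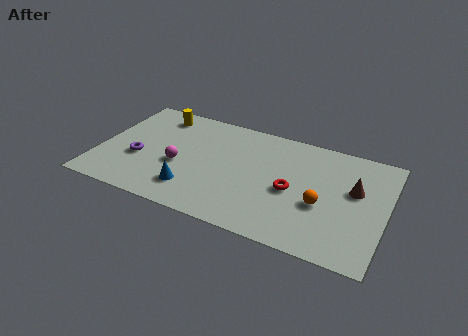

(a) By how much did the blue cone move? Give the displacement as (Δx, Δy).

(1.9, -0.8)

The blue cone started near (2.7, 2.5) and ended near (4.6, 1.7).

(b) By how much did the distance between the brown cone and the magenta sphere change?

-1.0

The distance was about 9.2 in the first image and 8.2 in the second, so they moved 1.0 units closer together.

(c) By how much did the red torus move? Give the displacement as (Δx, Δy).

(-0.9, -1.0)

The red torus was at about (10.0, 4.4) and moved to about (9.1, 3.4).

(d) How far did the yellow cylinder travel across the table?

1.3

The yellow cylinder was near (3.2, 5.3) before and (2.4, 6.3) after, so it travelled √(0.8² + 1.0²) ≈ 1.3 units.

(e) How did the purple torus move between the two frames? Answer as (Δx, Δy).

(-1.6, 1.3)

From the two frames, the purple torus sits at roughly (3.5, 1.6) before and (1.9, 2.9) after.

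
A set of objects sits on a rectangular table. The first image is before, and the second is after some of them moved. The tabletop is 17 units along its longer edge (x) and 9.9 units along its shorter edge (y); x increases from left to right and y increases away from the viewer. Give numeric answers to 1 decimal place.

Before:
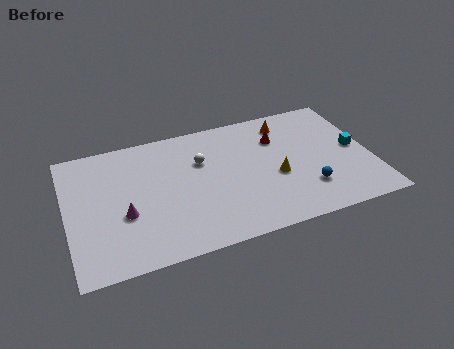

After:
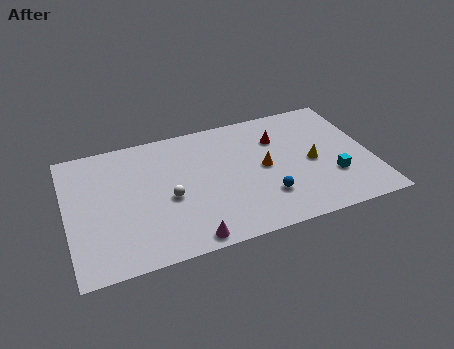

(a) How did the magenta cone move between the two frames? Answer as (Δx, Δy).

(3.3, -2.9)

From the two frames, the magenta cone sits at roughly (3.1, 3.8) before and (6.4, 0.9) after.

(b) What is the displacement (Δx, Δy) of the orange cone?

(-1.6, -3.2)

From the two frames, the orange cone sits at roughly (12.6, 8.2) before and (11.0, 5.0) after.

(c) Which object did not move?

the red cone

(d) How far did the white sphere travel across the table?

3.0

The white sphere moved from about (7.6, 6.6) to (5.6, 4.3), a distance of √(2.0² + 2.3²) ≈ 3.0.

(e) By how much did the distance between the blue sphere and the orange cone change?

-3.3

Before: roughly 5.6 units apart; after: 2.3. That's 3.3 units closer together.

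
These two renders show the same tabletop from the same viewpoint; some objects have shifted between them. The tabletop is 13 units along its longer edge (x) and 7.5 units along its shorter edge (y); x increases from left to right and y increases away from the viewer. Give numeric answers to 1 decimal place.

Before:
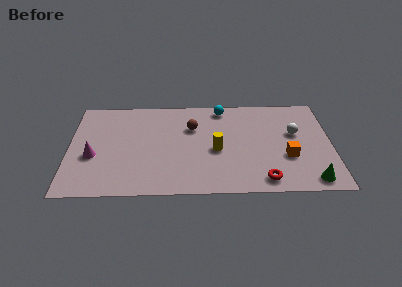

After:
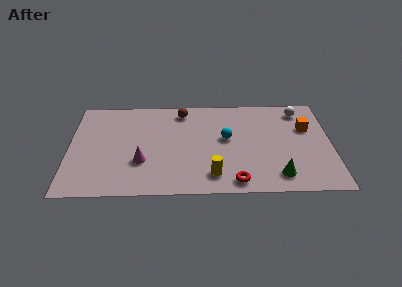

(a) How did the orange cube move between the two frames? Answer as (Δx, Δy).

(1.0, 2.2)

The orange cube was at about (10.8, 2.7) and moved to about (11.8, 4.9).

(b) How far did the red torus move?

1.4

The red torus was near (9.6, 1.0) before and (8.2, 0.9) after, so it travelled √(1.4² + 0.1²) ≈ 1.4 units.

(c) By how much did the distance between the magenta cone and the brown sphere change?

-0.9

The distance was about 5.3 in the first image and 4.4 in the second, so they moved 0.9 units closer together.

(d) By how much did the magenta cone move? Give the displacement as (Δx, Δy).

(2.4, -0.5)

The magenta cone started near (1.2, 3.0) and ended near (3.6, 2.5).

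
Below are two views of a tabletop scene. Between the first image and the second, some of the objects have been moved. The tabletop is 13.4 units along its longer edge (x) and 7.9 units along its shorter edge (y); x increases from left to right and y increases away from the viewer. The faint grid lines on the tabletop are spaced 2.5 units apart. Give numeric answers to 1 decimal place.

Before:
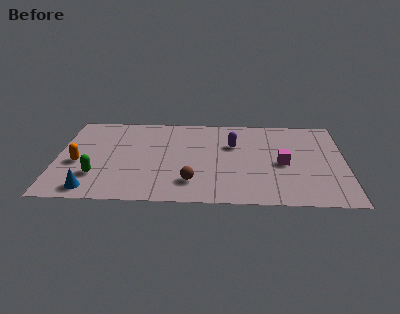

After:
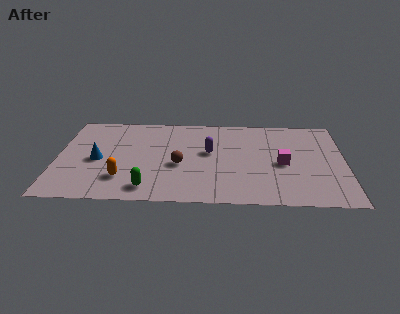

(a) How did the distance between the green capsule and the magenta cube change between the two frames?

-2.1

They were about 8.7 units apart before and 6.6 after — 2.1 units closer together.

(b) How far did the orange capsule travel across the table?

2.5

The orange capsule moved from about (1.0, 3.3) to (3.1, 2.0), a distance of √(2.1² + 1.3²) ≈ 2.5.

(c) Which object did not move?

the magenta cube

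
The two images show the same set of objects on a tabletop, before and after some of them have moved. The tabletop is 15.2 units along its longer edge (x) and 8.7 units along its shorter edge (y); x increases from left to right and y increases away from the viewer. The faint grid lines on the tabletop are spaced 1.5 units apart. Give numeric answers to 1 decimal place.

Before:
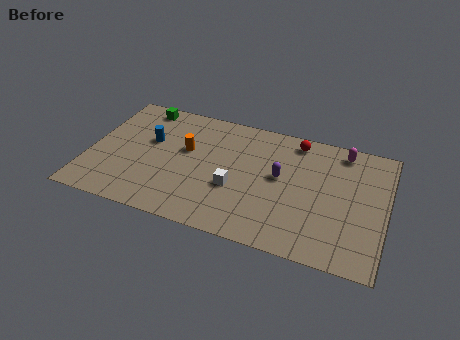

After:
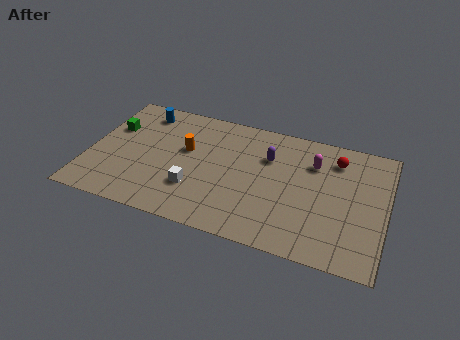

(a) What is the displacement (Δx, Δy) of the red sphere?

(2.1, -0.7)

The red sphere started near (10.4, 7.6) and ended near (12.5, 6.9).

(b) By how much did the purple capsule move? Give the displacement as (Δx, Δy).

(-0.7, 1.2)

The purple capsule started near (9.8, 4.8) and ended near (9.1, 6.0).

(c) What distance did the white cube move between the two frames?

2.1

From (7.6, 3.3) to (5.6, 2.6), the white cube covered √(2.0² + 0.7²) ≈ 2.1 units.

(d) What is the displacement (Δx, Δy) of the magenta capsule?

(-1.4, -1.3)

From the two frames, the magenta capsule sits at roughly (12.8, 7.6) before and (11.4, 6.3) after.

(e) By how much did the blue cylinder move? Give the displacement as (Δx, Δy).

(-0.6, 2.0)

From the two frames, the blue cylinder sits at roughly (3.0, 5.3) before and (2.4, 7.3) after.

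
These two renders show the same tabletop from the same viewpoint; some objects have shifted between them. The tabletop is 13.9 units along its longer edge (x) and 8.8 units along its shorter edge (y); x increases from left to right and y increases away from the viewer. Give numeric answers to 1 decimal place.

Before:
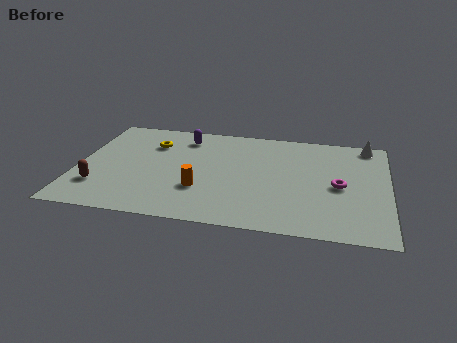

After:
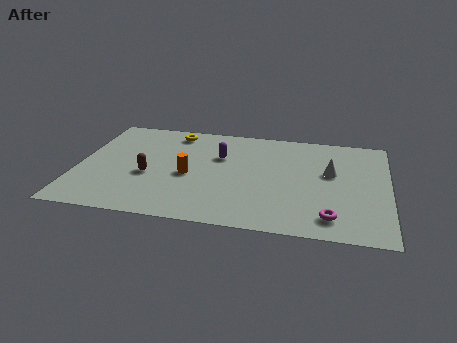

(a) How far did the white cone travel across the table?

3.1

From (12.9, 7.9) to (11.3, 5.2), the white cone covered √(1.6² + 2.7²) ≈ 3.1 units.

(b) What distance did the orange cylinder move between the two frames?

1.3

The orange cylinder was near (5.6, 2.8) before and (5.0, 3.9) after, so it travelled √(0.6² + 1.1²) ≈ 1.3 units.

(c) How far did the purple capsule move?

2.2

The purple capsule was near (4.6, 7.2) before and (6.3, 5.8) after, so it travelled √(1.7² + 1.4²) ≈ 2.2 units.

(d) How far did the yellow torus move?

1.5

The yellow torus was near (3.2, 6.4) before and (4.1, 7.6) after, so it travelled √(0.9² + 1.2²) ≈ 1.5 units.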